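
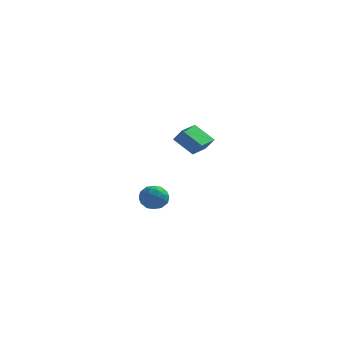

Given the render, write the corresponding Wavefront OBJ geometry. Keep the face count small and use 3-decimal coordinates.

v -1.99 -2.897 -2.077
v -1.219 -3.306 -2.101
v -2.641 -4.134 -1.879
v -1.87 -4.543 -1.903
v -2.067 -4.024 -1.23
v -1.665 -3.259 -1.353
v -2.195 -4.181 -2.627
v -1.793 -3.416 -2.75
v -1.346 -4.099 -2.442
v -1.267 -4.002 -1.578
v -2.593 -3.438 -2.402
v -2.514 -3.341 -1.538
v -1.548 -2.993 -2.107
v -2.312 -4.447 -1.873
v -2.428 -4.142 -1.478
v -1.975 -4.383 -1.492
v -1.81 -2.965 -1.666
v -1.357 -3.206 -1.681
v -1.855 -3.628 -1.169
v -2.503 -4.234 -2.299
v -2.05 -4.475 -2.314
v -1.885 -3.057 -2.488
v -1.432 -3.298 -2.502
v -2.005 -3.812 -2.811
v -1.169 -3.7 -2.321
v -1.552 -4.427 -2.204
v -1.742 -4.214 -2.63
v -1.506 -3.764 -2.702
v -1.123 -3.643 -1.813
v -1.505 -4.37 -1.697
v -1.621 -4.065 -1.301
v -1.385 -3.615 -1.373
v -1.197 -4.109 -2.013
v -2.355 -3.07 -2.283
v -2.737 -3.797 -2.167
v -2.475 -3.825 -2.607
v -2.239 -3.375 -2.679
v -2.308 -3.013 -1.776
v -2.691 -3.74 -1.659
v -2.354 -3.676 -1.278
v -2.118 -3.226 -1.35
v -2.663 -3.331 -1.967
v -1.644 2.949 -1.037
v -2.882 3.247 -0.086
v -1.285 4.385 -1.019
v -2.523 4.682 -0.068
v -1.077 2.798 -0.252
v -2.315 3.095 0.699
v -0.718 4.233 -0.234
v -1.956 4.531 0.717
f 1 38 17
f 38 12 41
f 17 41 6
f 38 41 17
f 1 17 13
f 17 6 18
f 13 18 2
f 17 18 13
f 1 13 22
f 13 2 23
f 22 23 8
f 13 23 22
f 1 22 34
f 22 8 37
f 34 37 11
f 22 37 34
f 1 34 38
f 34 11 42
f 38 42 12
f 34 42 38
f 2 18 29
f 18 6 32
f 29 32 10
f 18 32 29
f 6 41 19
f 41 12 40
f 19 40 5
f 41 40 19
f 12 42 39
f 42 11 35
f 39 35 3
f 42 35 39
f 11 37 36
f 37 8 24
f 36 24 7
f 37 24 36
f 8 23 28
f 23 2 25
f 28 25 9
f 23 25 28
f 4 30 16
f 30 10 31
f 16 31 5
f 30 31 16
f 4 16 14
f 16 5 15
f 14 15 3
f 16 15 14
f 4 14 21
f 14 3 20
f 21 20 7
f 14 20 21
f 4 21 26
f 21 7 27
f 26 27 9
f 21 27 26
f 4 26 30
f 26 9 33
f 30 33 10
f 26 33 30
f 5 31 19
f 31 10 32
f 19 32 6
f 31 32 19
f 3 15 39
f 15 5 40
f 39 40 12
f 15 40 39
f 7 20 36
f 20 3 35
f 36 35 11
f 20 35 36
f 9 27 28
f 27 7 24
f 28 24 8
f 27 24 28
f 10 33 29
f 33 9 25
f 29 25 2
f 33 25 29
f 44 46 43
f 47 44 43
f 43 46 45
f 45 47 43
f 44 50 46
f 48 44 47
f 48 50 44
f 46 50 45
f 49 47 45
f 45 50 49
f 49 48 47
f 50 48 49



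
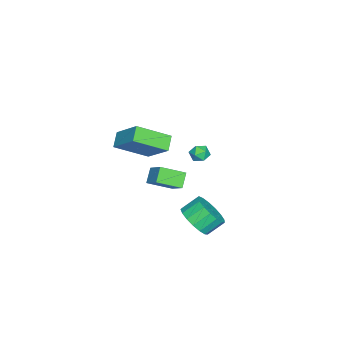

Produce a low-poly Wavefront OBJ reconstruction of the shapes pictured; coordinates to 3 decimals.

v -0.745 2.805 -3.979
v 0.207 3.019 -3.492
v -0.344 3.789 -2.754
v -1.295 3.575 -3.241
v 0.182 3.37 -3.877
v -0.369 4.14 -3.139
v -0.055 3.592 -4.285
v -0.606 4.362 -3.547
v -0.451 3.634 -4.623
v -1.001 4.403 -3.886
v -0.913 3.485 -4.814
v -1.464 4.255 -4.076
v -1.337 3.181 -4.813
v -1.888 3.951 -4.075
v -1.625 2.791 -4.621
v -2.176 3.561 -3.883
v -1.712 2.404 -4.282
v -2.262 3.174 -3.544
v -1.577 2.109 -3.874
v -2.127 2.879 -3.136
v -1.251 1.973 -3.489
v -1.802 2.743 -2.751
v -0.81 2.028 -3.217
v -1.36 2.798 -2.479
v -0.353 2.261 -3.119
v -0.903 3.031 -2.381
v 0.014 2.619 -3.219
v -0.537 3.388 -2.481
v -4.208 2.423 -0.487
v -3.949 2.764 -0.95
v -3.651 1.616 -0.77
v -3.392 1.957 -1.233
v -3.255 2.087 -0.631
v -3.599 2.586 -0.456
v -4.001 1.794 -1.264
v -4.345 2.293 -1.089
v -3.821 2.375 -1.43
v -3.36 2.556 -1.039
v -4.24 1.824 -0.681
v -3.779 2.005 -0.29
v -0.409 0.397 1.029
v 0.457 -1.206 2.072
v -1.216 0.32 1.58
v -0.35 -1.283 2.623
v 0.41 1.743 2.417
v 1.276 0.14 3.46
v -0.397 1.666 2.968
v 0.469 0.063 4.011
v -3.153 0.846 -3.634
v -2.545 -0.423 -2.984
v -3.905 0.839 -2.945
v -3.297 -0.43 -2.294
v -2.383 1.65 -2.786
v -1.775 0.381 -2.135
v -3.135 1.643 -2.096
v -2.527 0.374 -1.446
f 2 1 5
f 2 5 3
f 3 5 6
f 3 6 4
f 5 1 7
f 5 7 6
f 6 7 8
f 6 8 4
f 7 1 9
f 7 9 8
f 8 9 10
f 8 10 4
f 9 1 11
f 9 11 10
f 10 11 12
f 10 12 4
f 11 1 13
f 11 13 12
f 12 13 14
f 12 14 4
f 13 1 15
f 13 15 14
f 14 15 16
f 14 16 4
f 15 1 17
f 15 17 16
f 16 17 18
f 16 18 4
f 17 1 19
f 17 19 18
f 18 19 20
f 18 20 4
f 19 1 21
f 19 21 20
f 20 21 22
f 20 22 4
f 21 1 23
f 21 23 22
f 22 23 24
f 22 24 4
f 23 1 25
f 23 25 24
f 24 25 26
f 24 26 4
f 25 1 27
f 25 27 26
f 26 27 28
f 26 28 4
f 27 1 2
f 27 2 28
f 28 2 3
f 28 3 4
f 29 40 34
f 29 34 30
f 29 30 36
f 29 36 39
f 29 39 40
f 30 34 38
f 34 40 33
f 40 39 31
f 39 36 35
f 36 30 37
f 32 38 33
f 32 33 31
f 32 31 35
f 32 35 37
f 32 37 38
f 33 38 34
f 31 33 40
f 35 31 39
f 37 35 36
f 38 37 30
f 42 44 41
f 45 42 41
f 41 44 43
f 43 45 41
f 42 48 44
f 46 42 45
f 46 48 42
f 44 48 43
f 47 45 43
f 43 48 47
f 47 46 45
f 48 46 47
f 50 52 49
f 53 50 49
f 49 52 51
f 51 53 49
f 50 56 52
f 54 50 53
f 54 56 50
f 52 56 51
f 55 53 51
f 51 56 55
f 55 54 53
f 56 54 55



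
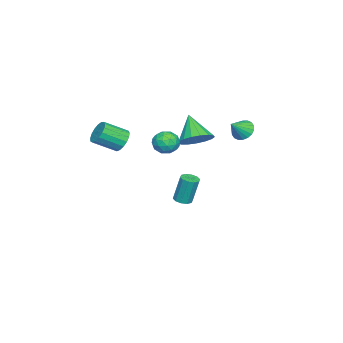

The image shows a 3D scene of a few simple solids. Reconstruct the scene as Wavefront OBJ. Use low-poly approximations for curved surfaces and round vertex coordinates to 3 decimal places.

v 1.878 -1.85 2.426
v 2.378 -1.943 1.834
v 3.102 -3.064 2.623
v 2.602 -2.97 3.214
v 2.541 -1.686 2.049
v 3.265 -2.807 2.838
v 2.553 -1.466 2.351
v 3.277 -2.587 3.14
v 2.41 -1.334 2.67
v 3.134 -2.455 3.458
v 2.145 -1.32 2.932
v 2.869 -2.441 3.721
v 1.819 -1.428 3.079
v 2.543 -2.549 3.868
v 1.507 -1.632 3.076
v 2.231 -2.753 3.865
v 1.279 -1.886 2.924
v 2.003 -3.007 3.713
v 1.189 -2.131 2.658
v 1.913 -3.252 3.447
v 1.256 -2.312 2.338
v 1.98 -3.433 3.127
v 1.466 -2.388 2.039
v 2.19 -3.508 2.828
v 1.771 -2.339 1.828
v 2.495 -3.46 2.617
v 2.099 -2.179 1.754
v 2.823 -3.3 2.543
v 2.945 1.932 3.145
v 3.746 1.823 3.189
v 2.754 0.757 3.691
v 3.555 0.648 3.735
v 3.196 1.202 4.203
v 3.314 1.929 3.865
v 3.186 0.651 3.015
v 3.304 1.378 2.677
v 3.895 1.031 3.109
v 3.901 1.372 3.843
v 2.599 1.208 3.037
v 2.605 1.549 3.771
v 3.362 1.981 3.119
v 3.138 0.599 3.761
v 2.926 0.925 4.036
v 3.397 0.861 4.062
v 3.108 2.043 3.516
v 3.579 1.979 3.542
v 3.256 1.614 4.139
v 2.921 0.601 3.338
v 3.392 0.537 3.364
v 3.103 1.719 2.818
v 3.574 1.655 2.844
v 3.244 0.966 2.741
v 3.921 1.451 3.098
v 3.808 0.76 3.419
v 3.592 0.762 2.995
v 3.661 1.189 2.797
v 3.924 1.651 3.529
v 3.812 0.96 3.851
v 3.601 1.287 4.126
v 3.67 1.713 3.927
v 4.012 1.186 3.482
v 2.688 1.62 3.029
v 2.576 0.929 3.351
v 2.83 0.867 2.953
v 2.899 1.293 2.754
v 2.692 1.82 3.461
v 2.579 1.129 3.782
v 2.839 1.391 4.083
v 2.908 1.818 3.885
v 2.488 1.394 3.398
v 1.601 2.368 3.12
v 2.446 2.416 3.689
v 0.719 1.572 4.5
v 2.217 2.836 3.784
v 1.847 3.149 3.728
v 1.42 3.283 3.532
v 1.035 3.207 3.242
v 0.779 2.939 2.924
v 0.712 2.54 2.651
v 0.848 2.102 2.486
v 1.157 1.724 2.465
v 1.567 1.494 2.595
v 1.986 1.464 2.845
v 2.316 1.641 3.158
v 2.482 1.985 3.463
v -2.082 3.689 2.518
v -1.561 3.897 2.036
v -1.218 3.291 3.282
v -1.601 4.166 2.222
v -1.737 4.341 2.466
v -1.94 4.386 2.721
v -2.172 4.294 2.935
v -2.386 4.081 3.067
v -2.54 3.791 3.091
v -2.604 3.481 3.001
v -2.564 3.211 2.815
v -2.428 3.037 2.571
v -2.225 2.991 2.316
v -1.993 3.084 2.102
v -1.779 3.296 1.97
v -1.625 3.586 1.946
v -3.914 -0.609 -4.65
v -3.336 -0.492 -4.647
v -3.428 -0.073 -2.848
v -4.006 -0.191 -2.85
v -3.513 -0.184 -4.728
v -3.606 0.235 -2.929
v -3.843 -0.038 -4.779
v -3.936 0.381 -2.98
v -4.201 -0.111 -4.781
v -4.293 0.308 -2.981
v -4.448 -0.374 -4.732
v -4.541 0.045 -2.933
v -4.492 -0.727 -4.652
v -4.584 -0.308 -2.853
v -4.314 -1.035 -4.571
v -4.407 -0.616 -2.772
v -3.984 -1.181 -4.52
v -4.077 -0.762 -2.721
v -3.627 -1.108 -4.519
v -3.719 -0.689 -2.719
v -3.379 -0.845 -4.567
v -3.472 -0.426 -2.768
f 2 1 5
f 2 5 3
f 3 5 6
f 3 6 4
f 5 1 7
f 5 7 6
f 6 7 8
f 6 8 4
f 7 1 9
f 7 9 8
f 8 9 10
f 8 10 4
f 9 1 11
f 9 11 10
f 10 11 12
f 10 12 4
f 11 1 13
f 11 13 12
f 12 13 14
f 12 14 4
f 13 1 15
f 13 15 14
f 14 15 16
f 14 16 4
f 15 1 17
f 15 17 16
f 16 17 18
f 16 18 4
f 17 1 19
f 17 19 18
f 18 19 20
f 18 20 4
f 19 1 21
f 19 21 20
f 20 21 22
f 20 22 4
f 21 1 23
f 21 23 22
f 22 23 24
f 22 24 4
f 23 1 25
f 23 25 24
f 24 25 26
f 24 26 4
f 25 1 27
f 25 27 26
f 26 27 28
f 26 28 4
f 27 1 2
f 27 2 28
f 28 2 3
f 28 3 4
f 29 66 45
f 66 40 69
f 45 69 34
f 66 69 45
f 29 45 41
f 45 34 46
f 41 46 30
f 45 46 41
f 29 41 50
f 41 30 51
f 50 51 36
f 41 51 50
f 29 50 62
f 50 36 65
f 62 65 39
f 50 65 62
f 29 62 66
f 62 39 70
f 66 70 40
f 62 70 66
f 30 46 57
f 46 34 60
f 57 60 38
f 46 60 57
f 34 69 47
f 69 40 68
f 47 68 33
f 69 68 47
f 40 70 67
f 70 39 63
f 67 63 31
f 70 63 67
f 39 65 64
f 65 36 52
f 64 52 35
f 65 52 64
f 36 51 56
f 51 30 53
f 56 53 37
f 51 53 56
f 32 58 44
f 58 38 59
f 44 59 33
f 58 59 44
f 32 44 42
f 44 33 43
f 42 43 31
f 44 43 42
f 32 42 49
f 42 31 48
f 49 48 35
f 42 48 49
f 32 49 54
f 49 35 55
f 54 55 37
f 49 55 54
f 32 54 58
f 54 37 61
f 58 61 38
f 54 61 58
f 33 59 47
f 59 38 60
f 47 60 34
f 59 60 47
f 31 43 67
f 43 33 68
f 67 68 40
f 43 68 67
f 35 48 64
f 48 31 63
f 64 63 39
f 48 63 64
f 37 55 56
f 55 35 52
f 56 52 36
f 55 52 56
f 38 61 57
f 61 37 53
f 57 53 30
f 61 53 57
f 72 71 74
f 72 74 73
f 74 71 75
f 74 75 73
f 75 71 76
f 75 76 73
f 76 71 77
f 76 77 73
f 77 71 78
f 77 78 73
f 78 71 79
f 78 79 73
f 79 71 80
f 79 80 73
f 80 71 81
f 80 81 73
f 81 71 82
f 81 82 73
f 82 71 83
f 82 83 73
f 83 71 84
f 83 84 73
f 84 71 85
f 84 85 73
f 85 71 72
f 85 72 73
f 87 86 89
f 87 89 88
f 89 86 90
f 89 90 88
f 90 86 91
f 90 91 88
f 91 86 92
f 91 92 88
f 92 86 93
f 92 93 88
f 93 86 94
f 93 94 88
f 94 86 95
f 94 95 88
f 95 86 96
f 95 96 88
f 96 86 97
f 96 97 88
f 97 86 98
f 97 98 88
f 98 86 99
f 98 99 88
f 99 86 100
f 99 100 88
f 100 86 101
f 100 101 88
f 101 86 87
f 101 87 88
f 103 102 106
f 103 106 104
f 104 106 107
f 104 107 105
f 106 102 108
f 106 108 107
f 107 108 109
f 107 109 105
f 108 102 110
f 108 110 109
f 109 110 111
f 109 111 105
f 110 102 112
f 110 112 111
f 111 112 113
f 111 113 105
f 112 102 114
f 112 114 113
f 113 114 115
f 113 115 105
f 114 102 116
f 114 116 115
f 115 116 117
f 115 117 105
f 116 102 118
f 116 118 117
f 117 118 119
f 117 119 105
f 118 102 120
f 118 120 119
f 119 120 121
f 119 121 105
f 120 102 122
f 120 122 121
f 121 122 123
f 121 123 105
f 122 102 103
f 122 103 123
f 123 103 104
f 123 104 105



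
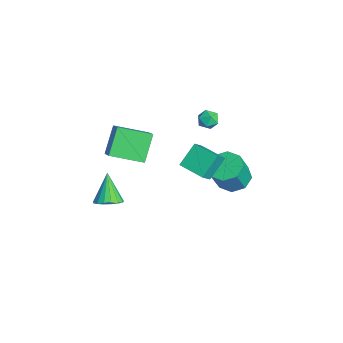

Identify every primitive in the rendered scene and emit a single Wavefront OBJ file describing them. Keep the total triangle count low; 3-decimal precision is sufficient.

v 1.494 -0.069 0.784
v 0.85 0.919 1.895
v 0.862 0.494 -0.082
v 0.219 1.481 1.03
v 2.701 0.959 0.57
v 2.058 1.946 1.682
v 2.07 1.521 -0.295
v 1.426 2.509 0.816
v -1.309 -3.615 -4.533
v -0.656 -3.98 -4.051
v -2.431 -3.445 -2.887
v -0.572 -3.563 -4.037
v -0.657 -3.157 -4.136
v -0.891 -2.857 -4.327
v -1.221 -2.73 -4.565
v -1.571 -2.806 -4.796
v -1.861 -3.067 -4.966
v -2.024 -3.454 -5.038
v -2.024 -3.878 -4.994
v -1.86 -4.241 -4.844
v -1.569 -4.461 -4.623
v -1.219 -4.488 -4.382
v -0.89 -4.314 -4.175
v -3.087 -3.46 -1.694
v -4.189 -2.74 -0.202
v -2.727 -1.469 -2.39
v -3.829 -0.748 -0.897
v -2.051 -3.392 -0.963
v -3.153 -2.671 0.53
v -1.691 -1.4 -1.658
v -2.793 -0.68 -0.166
v -2.49 4.039 -4.83
v -1.553 3.688 -5.286
v -0.952 3.009 -3.525
v -1.89 3.361 -3.07
v -1.496 4.478 -5.001
v -0.895 3.799 -3.24
v -2.021 5.011 -4.616
v -1.421 4.332 -2.855
v -2.822 4.975 -4.356
v -2.221 4.296 -2.596
v -3.428 4.391 -4.375
v -2.827 3.712 -2.614
v -3.485 3.601 -4.66
v -2.884 2.922 -2.899
v -2.959 3.068 -5.045
v -2.359 2.389 -3.284
v -2.159 3.104 -5.304
v -1.558 2.425 -3.544
v -4.067 3.371 -0.095
v -3.471 3.276 -0.499
v -4.469 2.324 -0.441
v -3.873 2.229 -0.845
v -3.825 2.223 -0.121
v -3.577 2.87 0.093
v -4.363 2.73 -1.033
v -4.115 3.377 -0.819
v -3.654 2.88 -1.078
v -3.322 2.566 -0.515
v -4.618 3.034 -0.425
v -4.286 2.72 0.138
f 2 4 1
f 5 2 1
f 1 4 3
f 3 5 1
f 2 8 4
f 6 2 5
f 6 8 2
f 4 8 3
f 7 5 3
f 3 8 7
f 7 6 5
f 8 6 7
f 10 9 12
f 10 12 11
f 12 9 13
f 12 13 11
f 13 9 14
f 13 14 11
f 14 9 15
f 14 15 11
f 15 9 16
f 15 16 11
f 16 9 17
f 16 17 11
f 17 9 18
f 17 18 11
f 18 9 19
f 18 19 11
f 19 9 20
f 19 20 11
f 20 9 21
f 20 21 11
f 21 9 22
f 21 22 11
f 22 9 23
f 22 23 11
f 23 9 10
f 23 10 11
f 25 27 24
f 28 25 24
f 24 27 26
f 26 28 24
f 25 31 27
f 29 25 28
f 29 31 25
f 27 31 26
f 30 28 26
f 26 31 30
f 30 29 28
f 31 29 30
f 33 32 36
f 33 36 34
f 34 36 37
f 34 37 35
f 36 32 38
f 36 38 37
f 37 38 39
f 37 39 35
f 38 32 40
f 38 40 39
f 39 40 41
f 39 41 35
f 40 32 42
f 40 42 41
f 41 42 43
f 41 43 35
f 42 32 44
f 42 44 43
f 43 44 45
f 43 45 35
f 44 32 46
f 44 46 45
f 45 46 47
f 45 47 35
f 46 32 48
f 46 48 47
f 47 48 49
f 47 49 35
f 48 32 33
f 48 33 49
f 49 33 34
f 49 34 35
f 50 61 55
f 50 55 51
f 50 51 57
f 50 57 60
f 50 60 61
f 51 55 59
f 55 61 54
f 61 60 52
f 60 57 56
f 57 51 58
f 53 59 54
f 53 54 52
f 53 52 56
f 53 56 58
f 53 58 59
f 54 59 55
f 52 54 61
f 56 52 60
f 58 56 57
f 59 58 51



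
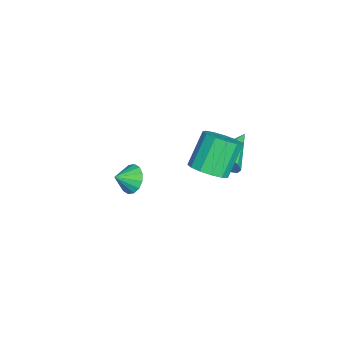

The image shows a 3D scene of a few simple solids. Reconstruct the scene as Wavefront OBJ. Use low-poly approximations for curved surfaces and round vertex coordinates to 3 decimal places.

v -2.41 2.609 0.765
v -1.93 2.921 1.584
v -4.23 3.491 1.495
v -1.886 3.365 1.156
v -2.043 3.52 0.579
v -2.34 3.326 0.072
v -2.664 2.859 -0.169
v -2.891 2.296 -0.054
v -2.935 1.852 0.374
v -2.778 1.697 0.951
v -2.481 1.891 1.458
v -2.157 2.358 1.699
v 0.585 2.177 2.735
v 1.448 2.432 3.215
v 0.378 3.019 4.825
v -0.485 2.763 4.345
v 1.276 2.901 2.93
v 0.206 3.487 4.54
v 0.885 3.14 2.583
v -0.185 3.726 4.194
v 0.398 3.073 2.285
v -0.671 3.659 3.895
v -0.029 2.721 2.129
v -1.099 3.308 3.739
v -0.261 2.197 2.166
v -1.331 2.783 3.776
v -0.225 1.666 2.383
v -1.295 2.252 3.993
v 0.068 1.298 2.712
v -1.001 1.884 4.322
v 0.526 1.208 3.048
v -0.544 1.794 4.659
v 1.002 1.426 3.285
v -0.068 2.012 4.895
v 1.346 1.883 3.347
v 0.276 2.469 4.958
v -3.835 -2.132 -2.366
v -3.3 -1.499 -1.99
v -3.305 -2.908 -1.814
v -3.666 -1.54 -1.696
v -4.077 -1.739 -1.582
v -4.423 -2.044 -1.677
v -4.612 -2.372 -1.958
v -4.592 -2.636 -2.347
v -4.37 -2.765 -2.742
v -4.004 -2.724 -3.036
v -3.593 -2.525 -3.15
v -3.247 -2.22 -3.055
v -3.058 -1.892 -2.774
v -3.078 -1.628 -2.385
f 2 1 4
f 2 4 3
f 4 1 5
f 4 5 3
f 5 1 6
f 5 6 3
f 6 1 7
f 6 7 3
f 7 1 8
f 7 8 3
f 8 1 9
f 8 9 3
f 9 1 10
f 9 10 3
f 10 1 11
f 10 11 3
f 11 1 12
f 11 12 3
f 12 1 2
f 12 2 3
f 14 13 17
f 14 17 15
f 15 17 18
f 15 18 16
f 17 13 19
f 17 19 18
f 18 19 20
f 18 20 16
f 19 13 21
f 19 21 20
f 20 21 22
f 20 22 16
f 21 13 23
f 21 23 22
f 22 23 24
f 22 24 16
f 23 13 25
f 23 25 24
f 24 25 26
f 24 26 16
f 25 13 27
f 25 27 26
f 26 27 28
f 26 28 16
f 27 13 29
f 27 29 28
f 28 29 30
f 28 30 16
f 29 13 31
f 29 31 30
f 30 31 32
f 30 32 16
f 31 13 33
f 31 33 32
f 32 33 34
f 32 34 16
f 33 13 35
f 33 35 34
f 34 35 36
f 34 36 16
f 35 13 14
f 35 14 36
f 36 14 15
f 36 15 16
f 38 37 40
f 38 40 39
f 40 37 41
f 40 41 39
f 41 37 42
f 41 42 39
f 42 37 43
f 42 43 39
f 43 37 44
f 43 44 39
f 44 37 45
f 44 45 39
f 45 37 46
f 45 46 39
f 46 37 47
f 46 47 39
f 47 37 48
f 47 48 39
f 48 37 49
f 48 49 39
f 49 37 50
f 49 50 39
f 50 37 38
f 50 38 39



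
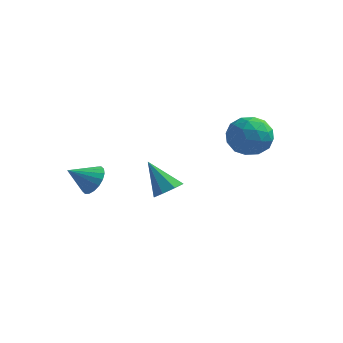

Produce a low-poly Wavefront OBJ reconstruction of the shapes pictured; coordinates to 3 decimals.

v 2.804 4.604 1.497
v 3.983 4.393 1.459
v 2.457 2.747 1.061
v 3.636 2.536 1.023
v 3.104 2.776 2.07
v 3.318 3.924 2.339
v 3.122 3.216 0.181
v 3.336 4.364 0.45
v 4.179 3.535 0.645
v 4.169 3.263 1.813
v 2.271 3.877 0.707
v 2.261 3.605 1.875
v 3.424 4.662 1.516
v 3.016 2.478 1.004
v 2.704 2.619 1.619
v 3.397 2.495 1.596
v 3.033 4.386 2.034
v 3.726 4.262 2.011
v 3.21 3.311 2.37
v 2.714 2.878 0.509
v 3.407 2.754 0.486
v 3.043 4.645 0.924
v 3.736 4.521 0.901
v 3.23 3.829 0.15
v 4.232 4.034 1.016
v 4.029 2.942 0.759
v 3.726 3.342 0.264
v 3.852 4.017 0.423
v 4.226 3.874 1.702
v 4.022 2.782 1.445
v 3.71 2.923 2.061
v 3.835 3.598 2.219
v 4.342 3.369 1.224
v 2.418 4.358 1.075
v 2.214 3.266 0.818
v 2.605 3.542 0.301
v 2.73 4.217 0.459
v 2.411 4.198 1.761
v 2.208 3.106 1.504
v 2.588 3.123 2.097
v 2.714 3.798 2.256
v 2.098 3.771 1.296
v 0.098 1.166 -1.65
v 0.572 0.7 -1.137
v -1.058 1.594 -0.19
v 0.767 1.312 -1.163
v 0.569 1.839 -1.473
v 0.095 1.972 -1.887
v -0.377 1.633 -2.162
v -0.571 1.021 -2.137
v -0.373 0.494 -1.826
v 0.1 0.361 -1.412
v -2.329 -2.021 0.321
v -1.893 -1.802 1.005
v -3.271 -2.699 1.139
v -2.132 -1.518 0.964
v -2.41 -1.334 0.796
v -2.673 -1.285 0.534
v -2.867 -1.383 0.23
v -2.954 -1.607 -0.057
v -2.918 -1.913 -0.268
v -2.765 -2.241 -0.363
v -2.525 -2.525 -0.322
v -2.247 -2.709 -0.154
v -1.985 -2.758 0.108
v -1.791 -2.66 0.412
v -1.703 -2.436 0.699
v -1.74 -2.13 0.91
f 1 38 17
f 38 12 41
f 17 41 6
f 38 41 17
f 1 17 13
f 17 6 18
f 13 18 2
f 17 18 13
f 1 13 22
f 13 2 23
f 22 23 8
f 13 23 22
f 1 22 34
f 22 8 37
f 34 37 11
f 22 37 34
f 1 34 38
f 34 11 42
f 38 42 12
f 34 42 38
f 2 18 29
f 18 6 32
f 29 32 10
f 18 32 29
f 6 41 19
f 41 12 40
f 19 40 5
f 41 40 19
f 12 42 39
f 42 11 35
f 39 35 3
f 42 35 39
f 11 37 36
f 37 8 24
f 36 24 7
f 37 24 36
f 8 23 28
f 23 2 25
f 28 25 9
f 23 25 28
f 4 30 16
f 30 10 31
f 16 31 5
f 30 31 16
f 4 16 14
f 16 5 15
f 14 15 3
f 16 15 14
f 4 14 21
f 14 3 20
f 21 20 7
f 14 20 21
f 4 21 26
f 21 7 27
f 26 27 9
f 21 27 26
f 4 26 30
f 26 9 33
f 30 33 10
f 26 33 30
f 5 31 19
f 31 10 32
f 19 32 6
f 31 32 19
f 3 15 39
f 15 5 40
f 39 40 12
f 15 40 39
f 7 20 36
f 20 3 35
f 36 35 11
f 20 35 36
f 9 27 28
f 27 7 24
f 28 24 8
f 27 24 28
f 10 33 29
f 33 9 25
f 29 25 2
f 33 25 29
f 44 43 46
f 44 46 45
f 46 43 47
f 46 47 45
f 47 43 48
f 47 48 45
f 48 43 49
f 48 49 45
f 49 43 50
f 49 50 45
f 50 43 51
f 50 51 45
f 51 43 52
f 51 52 45
f 52 43 44
f 52 44 45
f 54 53 56
f 54 56 55
f 56 53 57
f 56 57 55
f 57 53 58
f 57 58 55
f 58 53 59
f 58 59 55
f 59 53 60
f 59 60 55
f 60 53 61
f 60 61 55
f 61 53 62
f 61 62 55
f 62 53 63
f 62 63 55
f 63 53 64
f 63 64 55
f 64 53 65
f 64 65 55
f 65 53 66
f 65 66 55
f 66 53 67
f 66 67 55
f 67 53 68
f 67 68 55
f 68 53 54
f 68 54 55



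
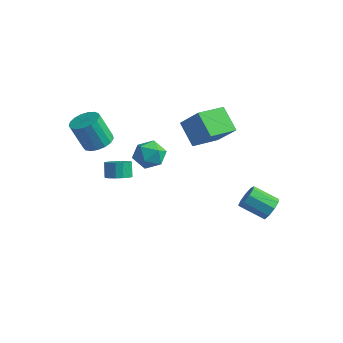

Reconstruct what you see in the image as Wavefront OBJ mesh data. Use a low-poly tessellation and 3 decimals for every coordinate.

v -3.128 -0.639 -1.809
v -2.474 -0.223 -1.726
v -2.837 0.175 -0.848
v -3.492 -0.241 -0.931
v -2.723 0.015 -1.937
v -3.086 0.413 -1.059
v -3.08 0.078 -2.114
v -3.444 0.475 -1.236
v -3.451 -0.052 -2.208
v -3.814 0.346 -1.33
v -3.735 -0.338 -2.196
v -4.098 0.059 -1.318
v -3.857 -0.705 -2.08
v -4.22 -0.308 -1.202
v -3.783 -1.055 -1.892
v -4.146 -0.657 -1.014
v -3.534 -1.293 -1.681
v -3.897 -0.895 -0.803
v -3.176 -1.355 -1.504
v -3.54 -0.958 -0.626
v -2.806 -1.226 -1.41
v -3.169 -0.828 -0.532
v -2.522 -0.939 -1.422
v -2.885 -0.542 -0.544
v -2.4 -0.572 -1.538
v -2.763 -0.175 -0.66
v -3.135 2.437 -1.059
v -2.479 2.036 -1.777
v -2.941 1.044 -0.103
v -2.285 0.643 -0.821
v -1.992 1.473 -0.247
v -2.112 2.335 -0.838
v -3.308 0.745 -1.042
v -3.428 1.607 -1.633
v -2.586 0.99 -1.766
v -1.773 1.441 -1.275
v -3.647 1.639 -0.605
v -2.834 2.09 -0.114
v 3.951 4.091 -3.959
v 4.441 3.725 -3.428
v 3.119 3.143 -2.61
v 2.629 3.509 -3.141
v 4.322 4.238 -3.254
v 3 3.655 -2.436
v 4.03 4.682 -3.41
v 2.708 4.099 -2.592
v 3.701 4.85 -3.823
v 2.379 4.267 -3.005
v 3.489 4.663 -4.299
v 2.167 4.08 -3.482
v 3.493 4.208 -4.616
v 2.171 3.626 -3.799
v 3.711 3.699 -4.626
v 2.389 3.117 -3.808
v 4.042 3.373 -4.323
v 2.72 2.791 -3.505
v 4.33 3.384 -3.85
v 3.008 2.801 -3.032
v -0.32 1.314 2.888
v 0.916 1.327 4.237
v 0.023 3.112 2.557
v 1.26 3.124 3.906
v 0.9 0.876 1.774
v 2.137 0.888 3.123
v 1.244 2.673 1.443
v 2.48 2.686 2.792
v -2.727 -2.684 2.449
v -1.88 -2.639 2.748
v -2.465 -3.071 4.471
v -3.313 -3.116 4.171
v -2.028 -2.238 2.798
v -2.614 -2.67 4.521
v -2.337 -1.939 2.768
v -2.922 -2.371 4.491
v -2.735 -1.81 2.665
v -3.32 -2.243 4.388
v -3.131 -1.882 2.513
v -3.717 -2.315 4.235
v -3.435 -2.138 2.345
v -4.02 -2.57 4.068
v -3.577 -2.518 2.202
v -4.162 -2.951 3.924
v -3.524 -2.937 2.115
v -4.109 -3.369 3.837
v -3.288 -3.297 2.104
v -3.874 -3.73 3.827
v -2.924 -3.517 2.172
v -3.51 -3.95 3.895
v -2.515 -3.546 2.304
v -3.101 -3.979 4.027
v -2.155 -3.378 2.469
v -2.74 -3.81 4.192
v -1.925 -3.05 2.629
v -2.511 -3.483 4.352
f 2 1 5
f 2 5 3
f 3 5 6
f 3 6 4
f 5 1 7
f 5 7 6
f 6 7 8
f 6 8 4
f 7 1 9
f 7 9 8
f 8 9 10
f 8 10 4
f 9 1 11
f 9 11 10
f 10 11 12
f 10 12 4
f 11 1 13
f 11 13 12
f 12 13 14
f 12 14 4
f 13 1 15
f 13 15 14
f 14 15 16
f 14 16 4
f 15 1 17
f 15 17 16
f 16 17 18
f 16 18 4
f 17 1 19
f 17 19 18
f 18 19 20
f 18 20 4
f 19 1 21
f 19 21 20
f 20 21 22
f 20 22 4
f 21 1 23
f 21 23 22
f 22 23 24
f 22 24 4
f 23 1 25
f 23 25 24
f 24 25 26
f 24 26 4
f 25 1 2
f 25 2 26
f 26 2 3
f 26 3 4
f 27 38 32
f 27 32 28
f 27 28 34
f 27 34 37
f 27 37 38
f 28 32 36
f 32 38 31
f 38 37 29
f 37 34 33
f 34 28 35
f 30 36 31
f 30 31 29
f 30 29 33
f 30 33 35
f 30 35 36
f 31 36 32
f 29 31 38
f 33 29 37
f 35 33 34
f 36 35 28
f 40 39 43
f 40 43 41
f 41 43 44
f 41 44 42
f 43 39 45
f 43 45 44
f 44 45 46
f 44 46 42
f 45 39 47
f 45 47 46
f 46 47 48
f 46 48 42
f 47 39 49
f 47 49 48
f 48 49 50
f 48 50 42
f 49 39 51
f 49 51 50
f 50 51 52
f 50 52 42
f 51 39 53
f 51 53 52
f 52 53 54
f 52 54 42
f 53 39 55
f 53 55 54
f 54 55 56
f 54 56 42
f 55 39 57
f 55 57 56
f 56 57 58
f 56 58 42
f 57 39 40
f 57 40 58
f 58 40 41
f 58 41 42
f 60 62 59
f 63 60 59
f 59 62 61
f 61 63 59
f 60 66 62
f 64 60 63
f 64 66 60
f 62 66 61
f 65 63 61
f 61 66 65
f 65 64 63
f 66 64 65
f 68 67 71
f 68 71 69
f 69 71 72
f 69 72 70
f 71 67 73
f 71 73 72
f 72 73 74
f 72 74 70
f 73 67 75
f 73 75 74
f 74 75 76
f 74 76 70
f 75 67 77
f 75 77 76
f 76 77 78
f 76 78 70
f 77 67 79
f 77 79 78
f 78 79 80
f 78 80 70
f 79 67 81
f 79 81 80
f 80 81 82
f 80 82 70
f 81 67 83
f 81 83 82
f 82 83 84
f 82 84 70
f 83 67 85
f 83 85 84
f 84 85 86
f 84 86 70
f 85 67 87
f 85 87 86
f 86 87 88
f 86 88 70
f 87 67 89
f 87 89 88
f 88 89 90
f 88 90 70
f 89 67 91
f 89 91 90
f 90 91 92
f 90 92 70
f 91 67 93
f 91 93 92
f 92 93 94
f 92 94 70
f 93 67 68
f 93 68 94
f 94 68 69
f 94 69 70



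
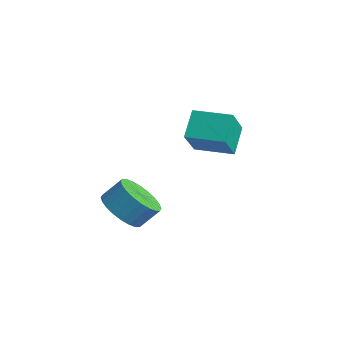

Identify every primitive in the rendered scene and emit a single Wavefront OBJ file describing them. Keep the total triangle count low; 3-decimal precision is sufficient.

v 1.264 -1.167 -1.758
v 2.118 -0.888 -2.375
v 2.49 -0.175 -1.539
v 1.636 -0.453 -0.922
v 1.831 -0.598 -2.495
v 2.203 0.115 -1.659
v 1.458 -0.395 -2.503
v 1.829 0.319 -1.667
v 1.055 -0.309 -2.397
v 1.427 0.404 -1.561
v 0.684 -0.354 -2.194
v 1.056 0.36 -1.358
v 0.401 -0.522 -1.925
v 0.773 0.191 -1.089
v 0.25 -0.789 -1.63
v 0.622 -0.075 -0.794
v 0.253 -1.113 -1.355
v 0.625 -0.399 -0.519
v 0.41 -1.445 -1.141
v 0.782 -0.732 -0.305
v 0.697 -1.735 -1.021
v 1.069 -1.022 -0.185
v 1.071 -1.939 -1.013
v 1.442 -1.225 -0.177
v 1.473 -2.024 -1.119
v 1.845 -1.311 -0.283
v 1.844 -1.98 -1.322
v 2.216 -1.266 -0.486
v 2.127 -1.811 -1.591
v 2.499 -1.098 -0.755
v 2.278 -1.545 -1.886
v 2.65 -0.831 -1.05
v 2.275 -1.221 -2.161
v 2.647 -0.507 -1.325
v 0.875 2.828 0.181
v 0.271 3.724 1.149
v 2.305 3.766 0.206
v 1.701 4.661 1.174
v 1.539 1.779 1.566
v 0.935 2.674 2.534
v 2.969 2.716 1.591
v 2.365 3.612 2.559
f 2 1 5
f 2 5 3
f 3 5 6
f 3 6 4
f 5 1 7
f 5 7 6
f 6 7 8
f 6 8 4
f 7 1 9
f 7 9 8
f 8 9 10
f 8 10 4
f 9 1 11
f 9 11 10
f 10 11 12
f 10 12 4
f 11 1 13
f 11 13 12
f 12 13 14
f 12 14 4
f 13 1 15
f 13 15 14
f 14 15 16
f 14 16 4
f 15 1 17
f 15 17 16
f 16 17 18
f 16 18 4
f 17 1 19
f 17 19 18
f 18 19 20
f 18 20 4
f 19 1 21
f 19 21 20
f 20 21 22
f 20 22 4
f 21 1 23
f 21 23 22
f 22 23 24
f 22 24 4
f 23 1 25
f 23 25 24
f 24 25 26
f 24 26 4
f 25 1 27
f 25 27 26
f 26 27 28
f 26 28 4
f 27 1 29
f 27 29 28
f 28 29 30
f 28 30 4
f 29 1 31
f 29 31 30
f 30 31 32
f 30 32 4
f 31 1 33
f 31 33 32
f 32 33 34
f 32 34 4
f 33 1 2
f 33 2 34
f 34 2 3
f 34 3 4
f 36 38 35
f 39 36 35
f 35 38 37
f 37 39 35
f 36 42 38
f 40 36 39
f 40 42 36
f 38 42 37
f 41 39 37
f 37 42 41
f 41 40 39
f 42 40 41



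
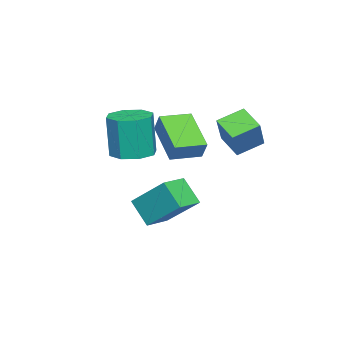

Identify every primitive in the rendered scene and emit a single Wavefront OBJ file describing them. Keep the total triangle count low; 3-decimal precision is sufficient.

v 0.323 1.711 -0.049
v -0.297 0.76 0.542
v -0.528 2.582 0.461
v -1.148 1.631 1.052
v 1.388 1.909 1.388
v 0.768 0.958 1.979
v 0.537 2.78 1.898
v -0.083 1.829 2.489
v 1.529 -2.459 -0.142
v 2.534 -2.556 -0.121
v 2.476 -2.717 2.002
v 1.471 -2.621 1.982
v 2.307 -1.819 -0.072
v 2.249 -1.98 2.051
v 1.624 -1.457 -0.063
v 1.566 -1.618 2.06
v 0.885 -1.682 -0.1
v 0.827 -1.843 2.023
v 0.524 -2.363 -0.162
v 0.466 -2.524 1.961
v 0.751 -3.1 -0.211
v 0.693 -3.261 1.912
v 1.434 -3.462 -0.22
v 1.376 -3.623 1.903
v 2.173 -3.237 -0.183
v 2.115 -3.398 1.94
v 2.046 0.152 2.05
v 2.383 0.515 2.883
v 3.332 1.37 0.998
v 3.669 1.733 1.832
v 3.011 -0.833 2.088
v 3.348 -0.47 2.922
v 4.297 0.385 1.037
v 4.634 0.748 1.87
v 0.818 -1.947 -2.901
v 1.107 -0.344 -1.421
v 1.252 -1.037 -3.971
v 1.541 0.566 -2.492
v 2.039 -2.326 -2.728
v 2.328 -0.723 -1.249
v 2.473 -1.416 -3.799
v 2.762 0.187 -2.319
f 2 4 1
f 5 2 1
f 1 4 3
f 3 5 1
f 2 8 4
f 6 2 5
f 6 8 2
f 4 8 3
f 7 5 3
f 3 8 7
f 7 6 5
f 8 6 7
f 10 9 13
f 10 13 11
f 11 13 14
f 11 14 12
f 13 9 15
f 13 15 14
f 14 15 16
f 14 16 12
f 15 9 17
f 15 17 16
f 16 17 18
f 16 18 12
f 17 9 19
f 17 19 18
f 18 19 20
f 18 20 12
f 19 9 21
f 19 21 20
f 20 21 22
f 20 22 12
f 21 9 23
f 21 23 22
f 22 23 24
f 22 24 12
f 23 9 25
f 23 25 24
f 24 25 26
f 24 26 12
f 25 9 10
f 25 10 26
f 26 10 11
f 26 11 12
f 28 30 27
f 31 28 27
f 27 30 29
f 29 31 27
f 28 34 30
f 32 28 31
f 32 34 28
f 30 34 29
f 33 31 29
f 29 34 33
f 33 32 31
f 34 32 33
f 36 38 35
f 39 36 35
f 35 38 37
f 37 39 35
f 36 42 38
f 40 36 39
f 40 42 36
f 38 42 37
f 41 39 37
f 37 42 41
f 41 40 39
f 42 40 41



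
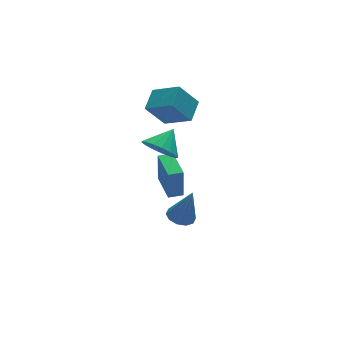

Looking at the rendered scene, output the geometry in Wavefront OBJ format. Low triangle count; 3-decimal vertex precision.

v 0.015 2.707 3.072
v 0.941 1.442 3.893
v 0.867 3.679 3.609
v 1.793 2.414 4.43
v 1.047 2.566 1.69
v 1.973 1.301 2.511
v 1.899 3.538 2.227
v 2.825 2.273 3.048
v 1.083 2.224 -4.007
v 1.065 2.188 -2.138
v 1.353 4.185 -3.968
v 1.335 4.15 -2.098
v 1.905 2.11 -4.002
v 1.887 2.075 -2.132
v 2.175 4.072 -3.962
v 2.157 4.036 -2.093
v -0.663 -3.275 -0.651
v 0.022 -3.525 -0.865
v -0.197 -3.625 1.251
v 0.054 -3.063 -0.788
v -0.188 -2.682 -0.659
v -0.611 -2.527 -0.526
v -1.055 -2.658 -0.442
v -1.348 -3.025 -0.438
v -1.38 -3.487 -0.515
v -1.138 -3.868 -0.644
v -0.714 -4.023 -0.776
v -0.271 -3.892 -0.861
v -0.943 -1.371 3.074
v -0.213 -1.683 2.434
v 0.043 -0.809 3.926
v -0.327 -1.237 2.272
v -0.583 -0.822 2.294
v -0.921 -0.532 2.494
v -1.264 -0.435 2.827
v -1.534 -0.552 3.217
v -1.668 -0.857 3.574
v -1.637 -1.279 3.816
v -1.446 -1.723 3.888
v -1.141 -2.086 3.774
v -0.79 -2.285 3.499
v -0.474 -2.275 3.127
v -0.266 -2.058 2.743
f 2 4 1
f 5 2 1
f 1 4 3
f 3 5 1
f 2 8 4
f 6 2 5
f 6 8 2
f 4 8 3
f 7 5 3
f 3 8 7
f 7 6 5
f 8 6 7
f 10 12 9
f 13 10 9
f 9 12 11
f 11 13 9
f 10 16 12
f 14 10 13
f 14 16 10
f 12 16 11
f 15 13 11
f 11 16 15
f 15 14 13
f 16 14 15
f 18 17 20
f 18 20 19
f 20 17 21
f 20 21 19
f 21 17 22
f 21 22 19
f 22 17 23
f 22 23 19
f 23 17 24
f 23 24 19
f 24 17 25
f 24 25 19
f 25 17 26
f 25 26 19
f 26 17 27
f 26 27 19
f 27 17 28
f 27 28 19
f 28 17 18
f 28 18 19
f 30 29 32
f 30 32 31
f 32 29 33
f 32 33 31
f 33 29 34
f 33 34 31
f 34 29 35
f 34 35 31
f 35 29 36
f 35 36 31
f 36 29 37
f 36 37 31
f 37 29 38
f 37 38 31
f 38 29 39
f 38 39 31
f 39 29 40
f 39 40 31
f 40 29 41
f 40 41 31
f 41 29 42
f 41 42 31
f 42 29 43
f 42 43 31
f 43 29 30
f 43 30 31



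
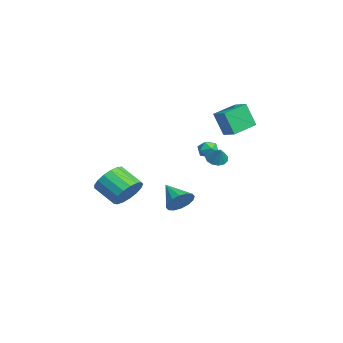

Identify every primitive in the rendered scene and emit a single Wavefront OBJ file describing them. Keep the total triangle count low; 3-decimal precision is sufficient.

v 2.383 -2.205 -0.221
v 3.187 -2.839 -0.104
v 2.301 -3.808 0.738
v 1.497 -3.175 0.621
v 3.22 -2.533 0.282
v 2.334 -3.502 1.124
v 3.061 -2.153 0.552
v 2.175 -3.122 1.395
v 2.747 -1.785 0.645
v 1.861 -2.754 1.488
v 2.349 -1.513 0.54
v 1.464 -2.482 1.383
v 1.96 -1.4 0.261
v 1.074 -2.369 1.103
v 1.667 -1.471 -0.13
v 0.781 -2.44 0.713
v 1.538 -1.711 -0.541
v 0.652 -2.68 0.302
v 1.603 -2.064 -0.879
v 0.717 -3.033 -0.036
v 1.846 -2.449 -1.066
v 0.96 -3.418 -0.223
v 2.213 -2.779 -1.06
v 1.327 -3.748 -0.217
v 2.618 -2.977 -0.862
v 1.732 -3.946 -0.019
v 2.97 -2.999 -0.517
v 2.084 -3.968 0.326
v -0.788 3.207 2.749
v -0.983 2.669 4.244
v -1.736 4.524 3.099
v -1.931 3.986 4.593
v -0.009 3.694 3.027
v -0.204 3.156 4.521
v -0.957 5.011 3.376
v -1.152 4.473 4.871
v 0.81 2.636 1.617
v 1.293 2.674 1.215
v 1.47 2.764 2.423
v 1.173 3.006 1.26
v 0.938 3.219 1.418
v 0.663 3.248 1.64
v 0.433 3.082 1.854
v 0.324 2.774 1.993
v 0.368 2.423 2.013
v 0.553 2.139 1.907
v 0.819 2.012 1.709
v 1.082 2.084 1.482
v 1.259 2.331 1.297
v -1.481 0.944 -2.464
v -0.927 0.828 -1.764
v -2.719 0.256 -1.596
v -1.116 1.249 -1.7
v -1.403 1.588 -1.84
v -1.711 1.755 -2.147
v -1.957 1.704 -2.539
v -2.076 1.45 -2.911
v -2.036 1.06 -3.163
v -1.847 0.639 -3.227
v -1.56 0.3 -3.087
v -1.252 0.133 -2.78
v -1.006 0.184 -2.388
v -0.887 0.438 -2.016
v -1.261 2.857 1.597
v -0.858 2.809 2.107
v -0.882 1.951 1.213
v -0.479 1.903 1.723
v -1.121 1.833 1.808
v -1.356 2.393 2.045
v -0.384 2.367 1.275
v -0.619 2.927 1.512
v -0.316 2.507 1.908
v -0.771 2.176 2.237
v -0.969 2.584 1.083
v -1.424 2.253 1.412
f 2 1 5
f 2 5 3
f 3 5 6
f 3 6 4
f 5 1 7
f 5 7 6
f 6 7 8
f 6 8 4
f 7 1 9
f 7 9 8
f 8 9 10
f 8 10 4
f 9 1 11
f 9 11 10
f 10 11 12
f 10 12 4
f 11 1 13
f 11 13 12
f 12 13 14
f 12 14 4
f 13 1 15
f 13 15 14
f 14 15 16
f 14 16 4
f 15 1 17
f 15 17 16
f 16 17 18
f 16 18 4
f 17 1 19
f 17 19 18
f 18 19 20
f 18 20 4
f 19 1 21
f 19 21 20
f 20 21 22
f 20 22 4
f 21 1 23
f 21 23 22
f 22 23 24
f 22 24 4
f 23 1 25
f 23 25 24
f 24 25 26
f 24 26 4
f 25 1 27
f 25 27 26
f 26 27 28
f 26 28 4
f 27 1 2
f 27 2 28
f 28 2 3
f 28 3 4
f 30 32 29
f 33 30 29
f 29 32 31
f 31 33 29
f 30 36 32
f 34 30 33
f 34 36 30
f 32 36 31
f 35 33 31
f 31 36 35
f 35 34 33
f 36 34 35
f 38 37 40
f 38 40 39
f 40 37 41
f 40 41 39
f 41 37 42
f 41 42 39
f 42 37 43
f 42 43 39
f 43 37 44
f 43 44 39
f 44 37 45
f 44 45 39
f 45 37 46
f 45 46 39
f 46 37 47
f 46 47 39
f 47 37 48
f 47 48 39
f 48 37 49
f 48 49 39
f 49 37 38
f 49 38 39
f 51 50 53
f 51 53 52
f 53 50 54
f 53 54 52
f 54 50 55
f 54 55 52
f 55 50 56
f 55 56 52
f 56 50 57
f 56 57 52
f 57 50 58
f 57 58 52
f 58 50 59
f 58 59 52
f 59 50 60
f 59 60 52
f 60 50 61
f 60 61 52
f 61 50 62
f 61 62 52
f 62 50 63
f 62 63 52
f 63 50 51
f 63 51 52
f 64 75 69
f 64 69 65
f 64 65 71
f 64 71 74
f 64 74 75
f 65 69 73
f 69 75 68
f 75 74 66
f 74 71 70
f 71 65 72
f 67 73 68
f 67 68 66
f 67 66 70
f 67 70 72
f 67 72 73
f 68 73 69
f 66 68 75
f 70 66 74
f 72 70 71
f 73 72 65



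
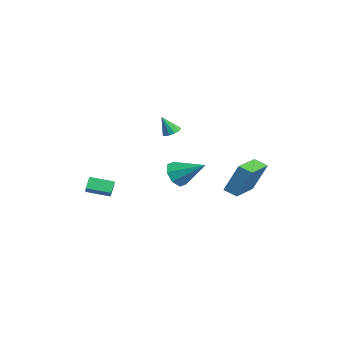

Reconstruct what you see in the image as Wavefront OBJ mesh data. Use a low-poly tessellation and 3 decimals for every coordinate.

v -1.935 0.25 0.73
v -1.401 0.29 0.795
v -2.025 -0.29 1.81
v -1.52 0.544 0.912
v -1.771 0.705 0.971
v -2.075 0.721 0.955
v -2.334 0.588 0.866
v -2.466 0.348 0.735
v -2.43 0.076 0.602
v -2.237 -0.14 0.51
v -1.948 -0.232 0.488
v -1.655 -0.172 0.543
v -1.451 0.023 0.657
v -3.899 -3.882 -3.219
v -3.084 -3.992 -2.649
v -3.513 -2.592 -3.521
v -2.699 -2.701 -2.952
v -3.481 -4.159 -3.868
v -2.667 -4.268 -3.299
v -3.096 -2.868 -4.171
v -2.281 -2.978 -3.601
v 1.145 3.172 -2.058
v 1.479 3.862 -0.352
v 1.617 3.757 -2.387
v 1.951 4.446 -0.681
v 2.829 1.914 -1.879
v 3.163 2.603 -0.173
v 3.301 2.498 -2.208
v 3.635 3.188 -0.502
v -0.555 0.221 -1.864
v -0.052 -0.421 -1.508
v 0.455 1.519 -0.956
v 0.194 -0.196 -2.102
v 0.001 0.273 -2.557
v -0.518 0.711 -2.606
v -1.059 0.862 -2.221
v -1.305 0.637 -1.627
v -1.112 0.169 -1.172
v -0.592 -0.27 -1.123
f 2 1 4
f 2 4 3
f 4 1 5
f 4 5 3
f 5 1 6
f 5 6 3
f 6 1 7
f 6 7 3
f 7 1 8
f 7 8 3
f 8 1 9
f 8 9 3
f 9 1 10
f 9 10 3
f 10 1 11
f 10 11 3
f 11 1 12
f 11 12 3
f 12 1 13
f 12 13 3
f 13 1 2
f 13 2 3
f 15 17 14
f 18 15 14
f 14 17 16
f 16 18 14
f 15 21 17
f 19 15 18
f 19 21 15
f 17 21 16
f 20 18 16
f 16 21 20
f 20 19 18
f 21 19 20
f 23 25 22
f 26 23 22
f 22 25 24
f 24 26 22
f 23 29 25
f 27 23 26
f 27 29 23
f 25 29 24
f 28 26 24
f 24 29 28
f 28 27 26
f 29 27 28
f 31 30 33
f 31 33 32
f 33 30 34
f 33 34 32
f 34 30 35
f 34 35 32
f 35 30 36
f 35 36 32
f 36 30 37
f 36 37 32
f 37 30 38
f 37 38 32
f 38 30 39
f 38 39 32
f 39 30 31
f 39 31 32



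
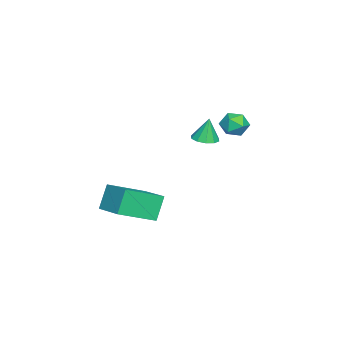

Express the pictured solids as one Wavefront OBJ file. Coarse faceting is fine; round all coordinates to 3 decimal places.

v -3.026 3.493 3.325
v -2.404 3.663 2.819
v -3.436 2.537 2.501
v -2.814 2.707 1.995
v -2.666 2.366 2.726
v -2.413 2.957 3.235
v -3.427 3.243 2.085
v -3.174 3.834 2.594
v -2.652 3.509 2.052
v -2.181 2.966 2.448
v -3.659 3.234 2.872
v -3.188 2.691 3.268
v -3.846 1.36 1.003
v -3.417 0.767 1.114
v -3.954 1.54 2.377
v -3.146 1.135 1.088
v -3.142 1.588 1.029
v -3.407 1.955 0.96
v -3.839 2.094 0.908
v -4.274 1.953 0.892
v -4.545 1.586 0.918
v -4.549 1.132 0.977
v -4.284 0.766 1.046
v -3.852 0.627 1.098
v 2.37 -2.207 -1.326
v 1.662 -2.021 -0.005
v 1.084 -0.682 -2.23
v 0.376 -0.496 -0.909
v 3.604 -0.884 -0.851
v 2.896 -0.698 0.47
v 2.318 0.641 -1.755
v 1.61 0.827 -0.434
f 1 12 6
f 1 6 2
f 1 2 8
f 1 8 11
f 1 11 12
f 2 6 10
f 6 12 5
f 12 11 3
f 11 8 7
f 8 2 9
f 4 10 5
f 4 5 3
f 4 3 7
f 4 7 9
f 4 9 10
f 5 10 6
f 3 5 12
f 7 3 11
f 9 7 8
f 10 9 2
f 14 13 16
f 14 16 15
f 16 13 17
f 16 17 15
f 17 13 18
f 17 18 15
f 18 13 19
f 18 19 15
f 19 13 20
f 19 20 15
f 20 13 21
f 20 21 15
f 21 13 22
f 21 22 15
f 22 13 23
f 22 23 15
f 23 13 24
f 23 24 15
f 24 13 14
f 24 14 15
f 26 28 25
f 29 26 25
f 25 28 27
f 27 29 25
f 26 32 28
f 30 26 29
f 30 32 26
f 28 32 27
f 31 29 27
f 27 32 31
f 31 30 29
f 32 30 31



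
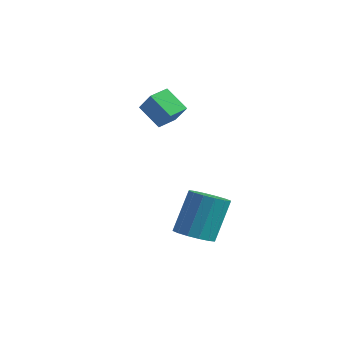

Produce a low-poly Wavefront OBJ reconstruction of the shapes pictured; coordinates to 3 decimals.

v 1.515 -4.051 -2.264
v 2.39 -3.801 -2.399
v 2.379 -2.758 -0.53
v 1.505 -3.009 -0.396
v 2.131 -3.453 -2.595
v 2.12 -2.41 -0.726
v 1.706 -3.265 -2.702
v 1.696 -2.222 -0.833
v 1.231 -3.288 -2.692
v 1.22 -2.245 -0.823
v 0.832 -3.516 -2.567
v 0.821 -2.473 -0.698
v 0.615 -3.887 -2.361
v 0.605 -2.844 -0.493
v 0.641 -4.302 -2.13
v 0.63 -3.259 -0.261
v 0.9 -4.65 -1.934
v 0.889 -3.607 -0.065
v 1.324 -4.838 -1.827
v 1.314 -3.795 0.042
v 1.8 -4.815 -1.837
v 1.789 -3.772 0.032
v 2.199 -4.587 -1.962
v 2.188 -3.544 -0.093
v 2.415 -4.216 -2.167
v 2.405 -3.173 -0.299
v -2.875 -2.213 3.087
v -2.112 -2.389 4.035
v -2.788 -1.233 3.198
v -2.024 -1.409 4.146
v -1.816 -2.211 2.234
v -1.052 -2.387 3.182
v -1.728 -1.231 2.345
v -0.965 -1.407 3.293
f 2 1 5
f 2 5 3
f 3 5 6
f 3 6 4
f 5 1 7
f 5 7 6
f 6 7 8
f 6 8 4
f 7 1 9
f 7 9 8
f 8 9 10
f 8 10 4
f 9 1 11
f 9 11 10
f 10 11 12
f 10 12 4
f 11 1 13
f 11 13 12
f 12 13 14
f 12 14 4
f 13 1 15
f 13 15 14
f 14 15 16
f 14 16 4
f 15 1 17
f 15 17 16
f 16 17 18
f 16 18 4
f 17 1 19
f 17 19 18
f 18 19 20
f 18 20 4
f 19 1 21
f 19 21 20
f 20 21 22
f 20 22 4
f 21 1 23
f 21 23 22
f 22 23 24
f 22 24 4
f 23 1 25
f 23 25 24
f 24 25 26
f 24 26 4
f 25 1 2
f 25 2 26
f 26 2 3
f 26 3 4
f 28 30 27
f 31 28 27
f 27 30 29
f 29 31 27
f 28 34 30
f 32 28 31
f 32 34 28
f 30 34 29
f 33 31 29
f 29 34 33
f 33 32 31
f 34 32 33



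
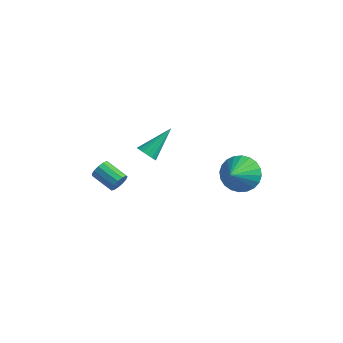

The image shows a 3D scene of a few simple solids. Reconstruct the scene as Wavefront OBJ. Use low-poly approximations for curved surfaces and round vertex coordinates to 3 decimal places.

v -3.061 1.028 -1.435
v -2.869 1.342 -0.974
v -4.146 1.407 -0.484
v -4.339 1.092 -0.945
v -2.948 1.562 -1.211
v -4.226 1.626 -0.721
v -3.064 1.612 -1.519
v -4.341 1.676 -1.028
v -3.178 1.477 -1.8
v -4.456 1.541 -1.31
v -3.256 1.199 -1.965
v -4.534 1.263 -1.475
v -3.272 0.867 -1.962
v -4.549 0.931 -1.472
v -3.22 0.586 -1.792
v -4.498 0.65 -1.302
v -3.119 0.445 -1.508
v -4.396 0.51 -1.018
v -2.999 0.49 -1.202
v -4.276 0.554 -0.711
v -2.899 0.705 -0.969
v -4.176 0.769 -0.479
v -2.85 1.023 -0.884
v -4.128 1.087 -0.394
v -1.48 1.208 1.497
v -0.97 1.304 1.196
v -1.06 2.712 2.683
v -1.163 1.466 1.058
v -1.429 1.569 1.021
v -1.706 1.59 1.093
v -1.931 1.523 1.258
v -2.053 1.384 1.478
v -2.044 1.205 1.702
v -1.906 1.026 1.879
v -1.67 0.89 1.969
v -1.39 0.826 1.951
v -1.132 0.85 1.829
v -0.953 0.956 1.631
v -0.894 1.119 1.402
v 2.702 3.332 0.586
v 3.375 2.939 -0.176
v 2.978 2.008 1.514
v 3.644 3.164 0.065
v 3.77 3.415 0.385
v 3.733 3.652 0.736
v 3.539 3.841 1.064
v 3.217 3.953 1.319
v 2.817 3.97 1.463
v 2.4 3.89 1.473
v 2.028 3.725 1.348
v 1.759 3.5 1.108
v 1.633 3.25 0.788
v 1.67 3.012 0.437
v 1.864 2.823 0.109
v 2.186 2.711 -0.146
v 2.586 2.694 -0.29
v 3.003 2.774 -0.3
f 2 1 5
f 2 5 3
f 3 5 6
f 3 6 4
f 5 1 7
f 5 7 6
f 6 7 8
f 6 8 4
f 7 1 9
f 7 9 8
f 8 9 10
f 8 10 4
f 9 1 11
f 9 11 10
f 10 11 12
f 10 12 4
f 11 1 13
f 11 13 12
f 12 13 14
f 12 14 4
f 13 1 15
f 13 15 14
f 14 15 16
f 14 16 4
f 15 1 17
f 15 17 16
f 16 17 18
f 16 18 4
f 17 1 19
f 17 19 18
f 18 19 20
f 18 20 4
f 19 1 21
f 19 21 20
f 20 21 22
f 20 22 4
f 21 1 23
f 21 23 22
f 22 23 24
f 22 24 4
f 23 1 2
f 23 2 24
f 24 2 3
f 24 3 4
f 26 25 28
f 26 28 27
f 28 25 29
f 28 29 27
f 29 25 30
f 29 30 27
f 30 25 31
f 30 31 27
f 31 25 32
f 31 32 27
f 32 25 33
f 32 33 27
f 33 25 34
f 33 34 27
f 34 25 35
f 34 35 27
f 35 25 36
f 35 36 27
f 36 25 37
f 36 37 27
f 37 25 38
f 37 38 27
f 38 25 39
f 38 39 27
f 39 25 26
f 39 26 27
f 41 40 43
f 41 43 42
f 43 40 44
f 43 44 42
f 44 40 45
f 44 45 42
f 45 40 46
f 45 46 42
f 46 40 47
f 46 47 42
f 47 40 48
f 47 48 42
f 48 40 49
f 48 49 42
f 49 40 50
f 49 50 42
f 50 40 51
f 50 51 42
f 51 40 52
f 51 52 42
f 52 40 53
f 52 53 42
f 53 40 54
f 53 54 42
f 54 40 55
f 54 55 42
f 55 40 56
f 55 56 42
f 56 40 57
f 56 57 42
f 57 40 41
f 57 41 42



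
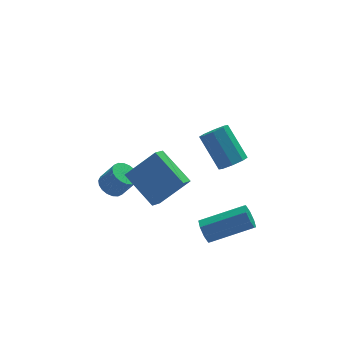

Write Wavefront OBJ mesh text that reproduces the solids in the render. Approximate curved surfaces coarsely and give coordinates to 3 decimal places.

v -1.399 3.258 -2.323
v -1.041 2.827 -2.671
v -0.483 2.51 -1.705
v -0.841 2.942 -1.357
v -0.879 3.072 -2.685
v -0.321 2.755 -1.718
v -0.821 3.354 -2.626
v -0.262 3.037 -1.66
v -0.876 3.617 -2.508
v -0.318 3.3 -1.541
v -1.036 3.809 -2.353
v -0.478 3.492 -1.386
v -1.267 3.892 -2.192
v -0.709 3.575 -1.225
v -1.524 3.849 -2.057
v -0.966 3.532 -1.091
v -1.757 3.69 -1.975
v -1.199 3.373 -1.009
v -1.919 3.445 -1.962
v -1.361 3.128 -0.995
v -1.978 3.163 -2.02
v -1.419 2.846 -1.054
v -1.922 2.9 -2.139
v -1.364 2.583 -1.172
v -1.762 2.708 -2.294
v -1.204 2.391 -1.327
v -1.531 2.625 -2.455
v -0.973 2.308 -1.488
v -1.274 2.668 -2.589
v -0.716 2.351 -1.623
v -1.118 -1.622 0.665
v 0.161 -1.776 1.894
v -1.807 -0.113 1.571
v -0.528 -0.267 2.799
v -0.632 -1.133 0.221
v 0.647 -1.287 1.449
v -1.321 0.376 1.126
v -0.042 0.222 2.355
v 2.479 -1.333 2.106
v 3.08 -1.393 2.371
v 2.643 -0.207 3.638
v 2.041 -0.147 3.374
v 3.058 -1.029 2.022
v 2.621 0.157 3.289
v 2.697 -0.843 1.722
v 2.259 0.344 2.99
v 2.207 -0.944 1.648
v 1.77 0.243 2.915
v 1.877 -1.273 1.842
v 1.44 -0.087 3.109
v 1.899 -1.637 2.191
v 1.462 -0.451 3.458
v 2.261 -1.824 2.49
v 1.823 -0.637 3.758
v 2.75 -1.723 2.565
v 2.313 -0.536 3.832
v 1.449 -0.808 -2.712
v 1.715 -0.628 -3.254
v 3.616 -1.013 -2.451
v 3.351 -1.192 -1.908
v 1.659 -0.261 -2.946
v 3.56 -0.646 -2.142
v 1.48 -0.215 -2.5
v 3.382 -0.6 -1.697
v 1.283 -0.515 -2.179
v 3.185 -0.9 -1.375
v 1.184 -0.987 -2.169
v 3.085 -1.372 -1.366
v 1.24 -1.354 -2.478
v 3.141 -1.739 -1.674
v 1.418 -1.4 -2.923
v 3.32 -1.785 -2.12
v 1.615 -1.1 -3.245
v 3.517 -1.485 -2.441
f 2 1 5
f 2 5 3
f 3 5 6
f 3 6 4
f 5 1 7
f 5 7 6
f 6 7 8
f 6 8 4
f 7 1 9
f 7 9 8
f 8 9 10
f 8 10 4
f 9 1 11
f 9 11 10
f 10 11 12
f 10 12 4
f 11 1 13
f 11 13 12
f 12 13 14
f 12 14 4
f 13 1 15
f 13 15 14
f 14 15 16
f 14 16 4
f 15 1 17
f 15 17 16
f 16 17 18
f 16 18 4
f 17 1 19
f 17 19 18
f 18 19 20
f 18 20 4
f 19 1 21
f 19 21 20
f 20 21 22
f 20 22 4
f 21 1 23
f 21 23 22
f 22 23 24
f 22 24 4
f 23 1 25
f 23 25 24
f 24 25 26
f 24 26 4
f 25 1 27
f 25 27 26
f 26 27 28
f 26 28 4
f 27 1 29
f 27 29 28
f 28 29 30
f 28 30 4
f 29 1 2
f 29 2 30
f 30 2 3
f 30 3 4
f 32 34 31
f 35 32 31
f 31 34 33
f 33 35 31
f 32 38 34
f 36 32 35
f 36 38 32
f 34 38 33
f 37 35 33
f 33 38 37
f 37 36 35
f 38 36 37
f 40 39 43
f 40 43 41
f 41 43 44
f 41 44 42
f 43 39 45
f 43 45 44
f 44 45 46
f 44 46 42
f 45 39 47
f 45 47 46
f 46 47 48
f 46 48 42
f 47 39 49
f 47 49 48
f 48 49 50
f 48 50 42
f 49 39 51
f 49 51 50
f 50 51 52
f 50 52 42
f 51 39 53
f 51 53 52
f 52 53 54
f 52 54 42
f 53 39 55
f 53 55 54
f 54 55 56
f 54 56 42
f 55 39 40
f 55 40 56
f 56 40 41
f 56 41 42
f 58 57 61
f 58 61 59
f 59 61 62
f 59 62 60
f 61 57 63
f 61 63 62
f 62 63 64
f 62 64 60
f 63 57 65
f 63 65 64
f 64 65 66
f 64 66 60
f 65 57 67
f 65 67 66
f 66 67 68
f 66 68 60
f 67 57 69
f 67 69 68
f 68 69 70
f 68 70 60
f 69 57 71
f 69 71 70
f 70 71 72
f 70 72 60
f 71 57 73
f 71 73 72
f 72 73 74
f 72 74 60
f 73 57 58
f 73 58 74
f 74 58 59
f 74 59 60



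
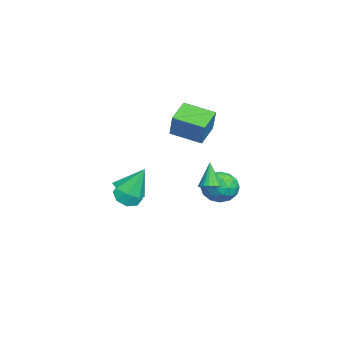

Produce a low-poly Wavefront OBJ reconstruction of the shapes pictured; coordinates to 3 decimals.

v -4.092 -1.65 -3.747
v -3.692 -1.056 -4.444
v -3.408 -1.11 -2.893
v -4.321 -0.756 -4.13
v -4.817 -0.979 -3.591
v -4.888 -1.596 -3.143
v -4.492 -2.245 -3.049
v -3.862 -2.545 -3.363
v -3.367 -2.321 -3.902
v -3.296 -1.705 -4.35
v -0.564 2.766 1.874
v -1.184 0.897 2.444
v -1.868 3.431 2.636
v -2.488 1.562 3.205
v 0.448 2.918 3.475
v -0.172 1.049 4.044
v -0.856 3.583 4.236
v -1.476 1.714 4.806
v 3.267 3.183 -0.096
v 3.705 3.67 0.118
v 2.493 3.177 1.496
v 3.471 3.834 0.005
v 3.196 3.868 -0.128
v 2.936 3.767 -0.255
v 2.741 3.55 -0.35
v 2.65 3.26 -0.395
v 2.681 2.955 -0.381
v 2.828 2.695 -0.31
v 3.063 2.531 -0.197
v 3.337 2.497 -0.064
v 3.598 2.598 0.063
v 3.793 2.816 0.158
v 3.884 3.105 0.203
v 3.852 3.41 0.189
v 3.792 -1.392 -0.148
v 4.83 -1.397 -0.076
v 3.688 -0.468 1.428
v 4.555 -0.761 -0.468
v 3.833 -0.494 -0.672
v 3.087 -0.754 -0.569
v 2.755 -1.387 -0.22
v 3.03 -2.023 0.171
v 3.751 -2.29 0.376
v 4.497 -2.03 0.273
v -3.928 4.887 -2.42
v -2.97 4.942 -3.223
v -3.71 2.878 -2.297
v -2.752 2.933 -3.1
v -2.631 3.406 -1.948
v -2.765 4.648 -2.024
v -3.915 3.172 -3.496
v -4.049 4.414 -3.572
v -2.962 3.882 -3.888
v -2.168 4.026 -2.932
v -4.512 3.794 -2.588
v -3.718 3.938 -1.632
v -3.468 5.091 -2.832
v -3.212 2.729 -2.688
v -3.141 3.007 -2.011
v -2.578 3.039 -2.483
v -3.347 4.918 -2.127
v -2.784 4.95 -2.6
v -2.585 4.047 -1.85
v -3.896 2.87 -2.92
v -3.333 2.902 -3.393
v -4.102 4.781 -3.037
v -3.539 4.813 -3.509
v -4.095 3.773 -3.67
v -2.9 4.5 -3.695
v -2.772 3.319 -3.623
v -3.456 3.46 -3.856
v -3.535 4.19 -3.9
v -2.434 4.585 -3.133
v -2.306 3.404 -3.061
v -2.234 3.682 -2.384
v -2.313 4.412 -2.428
v -2.429 3.962 -3.524
v -4.374 4.416 -2.459
v -4.246 3.235 -2.387
v -4.367 3.408 -3.092
v -4.446 4.138 -3.136
v -3.908 4.501 -1.897
v -3.78 3.32 -1.825
v -3.145 3.63 -1.62
v -3.224 4.36 -1.664
v -4.251 3.858 -1.996
f 2 1 4
f 2 4 3
f 4 1 5
f 4 5 3
f 5 1 6
f 5 6 3
f 6 1 7
f 6 7 3
f 7 1 8
f 7 8 3
f 8 1 9
f 8 9 3
f 9 1 10
f 9 10 3
f 10 1 2
f 10 2 3
f 12 14 11
f 15 12 11
f 11 14 13
f 13 15 11
f 12 18 14
f 16 12 15
f 16 18 12
f 14 18 13
f 17 15 13
f 13 18 17
f 17 16 15
f 18 16 17
f 20 19 22
f 20 22 21
f 22 19 23
f 22 23 21
f 23 19 24
f 23 24 21
f 24 19 25
f 24 25 21
f 25 19 26
f 25 26 21
f 26 19 27
f 26 27 21
f 27 19 28
f 27 28 21
f 28 19 29
f 28 29 21
f 29 19 30
f 29 30 21
f 30 19 31
f 30 31 21
f 31 19 32
f 31 32 21
f 32 19 33
f 32 33 21
f 33 19 34
f 33 34 21
f 34 19 20
f 34 20 21
f 36 35 38
f 36 38 37
f 38 35 39
f 38 39 37
f 39 35 40
f 39 40 37
f 40 35 41
f 40 41 37
f 41 35 42
f 41 42 37
f 42 35 43
f 42 43 37
f 43 35 44
f 43 44 37
f 44 35 36
f 44 36 37
f 45 82 61
f 82 56 85
f 61 85 50
f 82 85 61
f 45 61 57
f 61 50 62
f 57 62 46
f 61 62 57
f 45 57 66
f 57 46 67
f 66 67 52
f 57 67 66
f 45 66 78
f 66 52 81
f 78 81 55
f 66 81 78
f 45 78 82
f 78 55 86
f 82 86 56
f 78 86 82
f 46 62 73
f 62 50 76
f 73 76 54
f 62 76 73
f 50 85 63
f 85 56 84
f 63 84 49
f 85 84 63
f 56 86 83
f 86 55 79
f 83 79 47
f 86 79 83
f 55 81 80
f 81 52 68
f 80 68 51
f 81 68 80
f 52 67 72
f 67 46 69
f 72 69 53
f 67 69 72
f 48 74 60
f 74 54 75
f 60 75 49
f 74 75 60
f 48 60 58
f 60 49 59
f 58 59 47
f 60 59 58
f 48 58 65
f 58 47 64
f 65 64 51
f 58 64 65
f 48 65 70
f 65 51 71
f 70 71 53
f 65 71 70
f 48 70 74
f 70 53 77
f 74 77 54
f 70 77 74
f 49 75 63
f 75 54 76
f 63 76 50
f 75 76 63
f 47 59 83
f 59 49 84
f 83 84 56
f 59 84 83
f 51 64 80
f 64 47 79
f 80 79 55
f 64 79 80
f 53 71 72
f 71 51 68
f 72 68 52
f 71 68 72
f 54 77 73
f 77 53 69
f 73 69 46
f 77 69 73



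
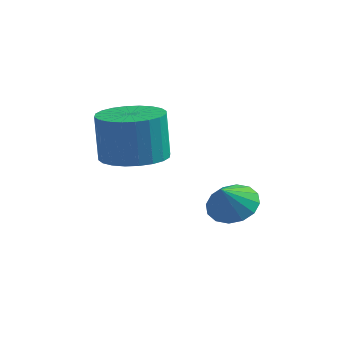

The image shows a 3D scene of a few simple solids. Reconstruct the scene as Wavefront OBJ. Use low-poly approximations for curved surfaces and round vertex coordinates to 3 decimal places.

v -3.727 0.87 -0.303
v -2.839 0.482 -0.248
v -2.946 0.462 1.318
v -3.833 0.85 1.263
v -2.759 0.852 -0.238
v -2.866 0.832 1.329
v -2.826 1.225 -0.237
v -2.933 1.204 1.329
v -3.03 1.543 -0.247
v -3.137 1.523 1.319
v -3.341 1.759 -0.265
v -3.447 1.739 1.301
v -3.71 1.84 -0.289
v -3.816 1.82 1.277
v -4.081 1.773 -0.316
v -4.188 1.753 1.251
v -4.399 1.569 -0.34
v -4.505 1.548 1.227
v -4.614 1.258 -0.358
v -4.721 1.238 1.208
v -4.694 0.888 -0.369
v -4.801 0.868 1.198
v -4.627 0.516 -0.369
v -4.734 0.495 1.197
v -4.423 0.197 -0.359
v -4.53 0.177 1.207
v -4.113 -0.019 -0.341
v -4.219 -0.039 1.225
v -3.744 -0.1 -0.317
v -3.85 -0.12 1.249
v -3.372 -0.033 -0.291
v -3.479 -0.053 1.276
v -3.055 0.172 -0.267
v -3.161 0.151 1.3
v -2.458 3.759 -2.728
v -1.92 4.222 -2.359
v -2.402 3.061 -1.932
v -2.288 4.352 -2.219
v -2.701 4.324 -2.215
v -3.049 4.143 -2.349
v -3.239 3.86 -2.584
v -3.219 3.55 -2.858
v -2.996 3.296 -3.096
v -2.629 3.166 -3.237
v -2.216 3.195 -3.24
v -1.867 3.375 -3.107
v -1.678 3.658 -2.872
v -1.697 3.968 -2.598
f 2 1 5
f 2 5 3
f 3 5 6
f 3 6 4
f 5 1 7
f 5 7 6
f 6 7 8
f 6 8 4
f 7 1 9
f 7 9 8
f 8 9 10
f 8 10 4
f 9 1 11
f 9 11 10
f 10 11 12
f 10 12 4
f 11 1 13
f 11 13 12
f 12 13 14
f 12 14 4
f 13 1 15
f 13 15 14
f 14 15 16
f 14 16 4
f 15 1 17
f 15 17 16
f 16 17 18
f 16 18 4
f 17 1 19
f 17 19 18
f 18 19 20
f 18 20 4
f 19 1 21
f 19 21 20
f 20 21 22
f 20 22 4
f 21 1 23
f 21 23 22
f 22 23 24
f 22 24 4
f 23 1 25
f 23 25 24
f 24 25 26
f 24 26 4
f 25 1 27
f 25 27 26
f 26 27 28
f 26 28 4
f 27 1 29
f 27 29 28
f 28 29 30
f 28 30 4
f 29 1 31
f 29 31 30
f 30 31 32
f 30 32 4
f 31 1 33
f 31 33 32
f 32 33 34
f 32 34 4
f 33 1 2
f 33 2 34
f 34 2 3
f 34 3 4
f 36 35 38
f 36 38 37
f 38 35 39
f 38 39 37
f 39 35 40
f 39 40 37
f 40 35 41
f 40 41 37
f 41 35 42
f 41 42 37
f 42 35 43
f 42 43 37
f 43 35 44
f 43 44 37
f 44 35 45
f 44 45 37
f 45 35 46
f 45 46 37
f 46 35 47
f 46 47 37
f 47 35 48
f 47 48 37
f 48 35 36
f 48 36 37



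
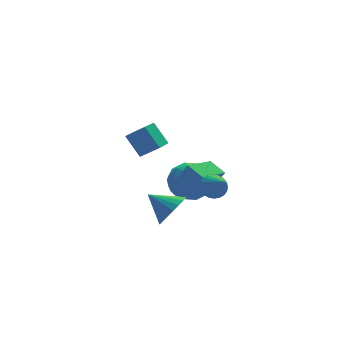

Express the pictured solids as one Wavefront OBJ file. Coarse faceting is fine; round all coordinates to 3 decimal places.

v 2.057 -0.455 -0.514
v 2.622 -0.724 -0.827
v 2.043 -1.725 0.554
v 2.737 -0.565 -0.637
v 2.749 -0.39 -0.428
v 2.655 -0.224 -0.232
v 2.47 -0.094 -0.079
v 2.223 -0.018 0.008
v 1.95 -0.009 0.015
v 1.693 -0.068 -0.058
v 1.492 -0.185 -0.201
v 1.377 -0.344 -0.391
v 1.365 -0.519 -0.6
v 1.459 -0.685 -0.796
v 1.644 -0.815 -0.949
v 1.892 -0.891 -1.036
v 2.164 -0.9 -1.043
v 2.421 -0.842 -0.97
v 3.234 2.283 -2.579
v 1.544 1.187 -1.798
v 2.86 3.158 -2.159
v 1.17 2.062 -1.378
v 3.85 2.058 -1.562
v 2.16 0.962 -0.781
v 3.476 2.933 -1.142
v 1.786 1.837 -0.361
v 1.754 4.062 -2.404
v 2.178 4.569 -3.441
v 3.362 2.891 -2.319
v 3.786 3.398 -3.356
v 3.743 4.061 -2.32
v 2.749 4.784 -2.373
v 2.791 2.676 -3.387
v 1.797 3.399 -3.44
v 2.819 3.712 -4.049
v 3.408 4.568 -3.389
v 2.132 2.892 -2.371
v 2.721 3.748 -1.711
v 1.825 4.418 -2.93
v 3.715 3.042 -2.83
v 3.689 3.431 -2.221
v 3.939 3.73 -2.831
v 2.16 4.545 -2.302
v 2.41 4.843 -2.912
v 3.329 4.544 -2.253
v 3.13 2.617 -2.848
v 3.38 2.915 -3.458
v 1.601 3.73 -2.929
v 1.851 4.029 -3.539
v 2.211 2.916 -3.507
v 2.451 4.213 -3.897
v 3.396 3.525 -3.847
v 2.811 3.1 -3.865
v 2.227 3.525 -3.896
v 2.797 4.716 -3.509
v 3.742 4.028 -3.459
v 3.716 4.417 -2.85
v 3.132 4.842 -2.881
v 3.174 4.213 -3.866
v 1.798 3.432 -2.301
v 2.743 2.744 -2.251
v 2.408 2.618 -2.879
v 1.824 3.043 -2.91
v 2.144 3.935 -1.913
v 3.089 3.247 -1.863
v 3.313 3.935 -1.864
v 2.729 4.36 -1.895
v 2.366 3.247 -1.894
v -1.48 -0.075 2.234
v -0.684 -0.484 2.857
v -1.856 0.726 3.241
v -1.059 0.317 3.863
v -0.621 0.903 1.777
v 0.176 0.494 2.399
v -0.996 1.704 2.783
v -0.2 1.295 3.406
v 0.607 0.943 -2.686
v 1.234 0.855 -1.885
v -0.267 1.917 -1.894
v 1.405 1.181 -2.096
v 1.439 1.465 -2.409
v 1.329 1.659 -2.77
v 1.094 1.729 -3.116
v 0.775 1.664 -3.388
v 0.427 1.473 -3.538
v 0.11 1.191 -3.541
v -0.121 0.866 -3.396
v -0.225 0.554 -3.128
v -0.186 0.31 -2.784
v -0.01 0.175 -2.423
v 0.273 0.172 -2.107
v 0.614 0.303 -1.891
v 0.954 0.545 -1.813
f 2 1 4
f 2 4 3
f 4 1 5
f 4 5 3
f 5 1 6
f 5 6 3
f 6 1 7
f 6 7 3
f 7 1 8
f 7 8 3
f 8 1 9
f 8 9 3
f 9 1 10
f 9 10 3
f 10 1 11
f 10 11 3
f 11 1 12
f 11 12 3
f 12 1 13
f 12 13 3
f 13 1 14
f 13 14 3
f 14 1 15
f 14 15 3
f 15 1 16
f 15 16 3
f 16 1 17
f 16 17 3
f 17 1 18
f 17 18 3
f 18 1 2
f 18 2 3
f 20 22 19
f 23 20 19
f 19 22 21
f 21 23 19
f 20 26 22
f 24 20 23
f 24 26 20
f 22 26 21
f 25 23 21
f 21 26 25
f 25 24 23
f 26 24 25
f 27 64 43
f 64 38 67
f 43 67 32
f 64 67 43
f 27 43 39
f 43 32 44
f 39 44 28
f 43 44 39
f 27 39 48
f 39 28 49
f 48 49 34
f 39 49 48
f 27 48 60
f 48 34 63
f 60 63 37
f 48 63 60
f 27 60 64
f 60 37 68
f 64 68 38
f 60 68 64
f 28 44 55
f 44 32 58
f 55 58 36
f 44 58 55
f 32 67 45
f 67 38 66
f 45 66 31
f 67 66 45
f 38 68 65
f 68 37 61
f 65 61 29
f 68 61 65
f 37 63 62
f 63 34 50
f 62 50 33
f 63 50 62
f 34 49 54
f 49 28 51
f 54 51 35
f 49 51 54
f 30 56 42
f 56 36 57
f 42 57 31
f 56 57 42
f 30 42 40
f 42 31 41
f 40 41 29
f 42 41 40
f 30 40 47
f 40 29 46
f 47 46 33
f 40 46 47
f 30 47 52
f 47 33 53
f 52 53 35
f 47 53 52
f 30 52 56
f 52 35 59
f 56 59 36
f 52 59 56
f 31 57 45
f 57 36 58
f 45 58 32
f 57 58 45
f 29 41 65
f 41 31 66
f 65 66 38
f 41 66 65
f 33 46 62
f 46 29 61
f 62 61 37
f 46 61 62
f 35 53 54
f 53 33 50
f 54 50 34
f 53 50 54
f 36 59 55
f 59 35 51
f 55 51 28
f 59 51 55
f 70 72 69
f 73 70 69
f 69 72 71
f 71 73 69
f 70 76 72
f 74 70 73
f 74 76 70
f 72 76 71
f 75 73 71
f 71 76 75
f 75 74 73
f 76 74 75
f 78 77 80
f 78 80 79
f 80 77 81
f 80 81 79
f 81 77 82
f 81 82 79
f 82 77 83
f 82 83 79
f 83 77 84
f 83 84 79
f 84 77 85
f 84 85 79
f 85 77 86
f 85 86 79
f 86 77 87
f 86 87 79
f 87 77 88
f 87 88 79
f 88 77 89
f 88 89 79
f 89 77 90
f 89 90 79
f 90 77 91
f 90 91 79
f 91 77 92
f 91 92 79
f 92 77 93
f 92 93 79
f 93 77 78
f 93 78 79



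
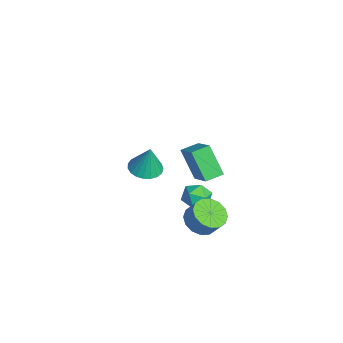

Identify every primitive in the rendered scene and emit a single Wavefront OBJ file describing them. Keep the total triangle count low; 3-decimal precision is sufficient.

v -2.07 3.151 -2.925
v -1.727 3.529 -2.191
v -1.653 1.851 -2.449
v -1.31 2.229 -1.715
v -2.196 2.208 -1.835
v -2.453 3.012 -2.13
v -0.927 2.368 -2.51
v -1.184 3.172 -2.805
v -1.021 3.046 -1.935
v -1.805 2.947 -1.518
v -1.575 2.433 -3.122
v -2.359 2.334 -2.705
v -5.106 2.453 -1.272
v -3.479 2.741 -0.199
v -5.407 3.475 -1.09
v -3.78 3.762 -0.017
v -4.12 3.038 -2.923
v -2.493 3.325 -1.85
v -4.421 4.059 -2.741
v -2.794 4.347 -1.668
v 1.278 -0.445 2.931
v 1.748 0.289 2.748
v 1.582 -0.235 4.549
v 1.407 0.425 2.794
v 1.044 0.411 2.864
v 0.721 0.25 2.945
v 0.495 -0.032 3.024
v 0.404 -0.386 3.087
v 0.464 -0.749 3.123
v 0.665 -1.06 3.125
v 0.972 -1.264 3.094
v 1.332 -1.327 3.035
v 1.683 -1.237 2.957
v 1.963 -1.01 2.875
v 2.126 -0.686 2.803
v 2.141 -0.319 2.753
v 2.008 0.025 2.733
v 1.819 2.235 -1.168
v 2.583 1.648 -1.276
v 3.025 2.058 -0.38
v 2.261 2.645 -0.272
v 2.704 2.066 -1.527
v 3.146 2.476 -0.631
v 2.587 2.529 -1.682
v 3.029 2.939 -0.786
v 2.265 2.913 -1.699
v 2.707 3.324 -0.803
v 1.823 3.116 -1.573
v 2.265 3.526 -0.677
v 1.38 3.083 -1.339
v 1.822 3.493 -0.443
v 1.055 2.822 -1.06
v 1.497 3.232 -0.164
v 0.934 2.404 -0.809
v 1.376 2.814 0.087
v 1.051 1.941 -0.654
v 1.493 2.351 0.242
v 1.373 1.556 -0.637
v 1.815 1.967 0.259
v 1.815 1.354 -0.763
v 2.257 1.764 0.133
v 2.258 1.387 -0.997
v 2.7 1.797 -0.101
f 1 12 6
f 1 6 2
f 1 2 8
f 1 8 11
f 1 11 12
f 2 6 10
f 6 12 5
f 12 11 3
f 11 8 7
f 8 2 9
f 4 10 5
f 4 5 3
f 4 3 7
f 4 7 9
f 4 9 10
f 5 10 6
f 3 5 12
f 7 3 11
f 9 7 8
f 10 9 2
f 14 16 13
f 17 14 13
f 13 16 15
f 15 17 13
f 14 20 16
f 18 14 17
f 18 20 14
f 16 20 15
f 19 17 15
f 15 20 19
f 19 18 17
f 20 18 19
f 22 21 24
f 22 24 23
f 24 21 25
f 24 25 23
f 25 21 26
f 25 26 23
f 26 21 27
f 26 27 23
f 27 21 28
f 27 28 23
f 28 21 29
f 28 29 23
f 29 21 30
f 29 30 23
f 30 21 31
f 30 31 23
f 31 21 32
f 31 32 23
f 32 21 33
f 32 33 23
f 33 21 34
f 33 34 23
f 34 21 35
f 34 35 23
f 35 21 36
f 35 36 23
f 36 21 37
f 36 37 23
f 37 21 22
f 37 22 23
f 39 38 42
f 39 42 40
f 40 42 43
f 40 43 41
f 42 38 44
f 42 44 43
f 43 44 45
f 43 45 41
f 44 38 46
f 44 46 45
f 45 46 47
f 45 47 41
f 46 38 48
f 46 48 47
f 47 48 49
f 47 49 41
f 48 38 50
f 48 50 49
f 49 50 51
f 49 51 41
f 50 38 52
f 50 52 51
f 51 52 53
f 51 53 41
f 52 38 54
f 52 54 53
f 53 54 55
f 53 55 41
f 54 38 56
f 54 56 55
f 55 56 57
f 55 57 41
f 56 38 58
f 56 58 57
f 57 58 59
f 57 59 41
f 58 38 60
f 58 60 59
f 59 60 61
f 59 61 41
f 60 38 62
f 60 62 61
f 61 62 63
f 61 63 41
f 62 38 39
f 62 39 63
f 63 39 40
f 63 40 41

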